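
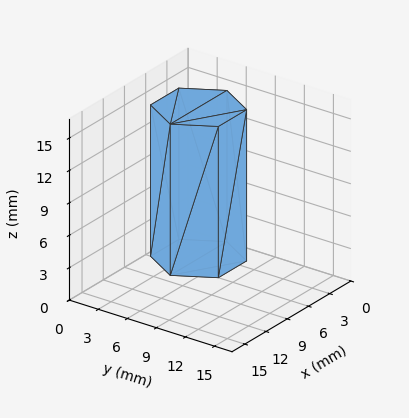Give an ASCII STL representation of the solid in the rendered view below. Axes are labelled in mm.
Reading the render: the shape is a regular 6-sided prism (a cylinder approximated with 6 flat sides), circumscribed radius ≈ 4 mm, height ≈ 14 mm (dimensions read to the nearest mm from the axis ticks). For the STL, each face is triangulated and given an outward normal.

solid part
  facet normal 0.0000 0.0000 -1.0000
    outer loop
      vertex 2.0 7.5 0.0
      vertex 6.0 7.5 0.0
      vertex 8.0 4.0 0.0
    endloop
  endfacet
  facet normal 0.0000 0.0000 -1.0000
    outer loop
      vertex 0.0 4.0 0.0
      vertex 2.0 7.5 0.0
      vertex 8.0 4.0 0.0
    endloop
  endfacet
  facet normal 0.0000 0.0000 -1.0000
    outer loop
      vertex 2.0 0.5 0.0
      vertex 0.0 4.0 0.0
      vertex 8.0 4.0 0.0
    endloop
  endfacet
  facet normal 0.0000 0.0000 -1.0000
    outer loop
      vertex 6.0 0.5 0.0
      vertex 2.0 0.5 0.0
      vertex 8.0 4.0 0.0
    endloop
  endfacet
  facet normal 0.0000 0.0000 1.0000
    outer loop
      vertex 8.0 4.0 14.0
      vertex 6.0 7.5 14.0
      vertex 2.0 7.5 14.0
    endloop
  endfacet
  facet normal 0.0000 0.0000 1.0000
    outer loop
      vertex 8.0 4.0 14.0
      vertex 2.0 7.5 14.0
      vertex 0.0 4.0 14.0
    endloop
  endfacet
  facet normal 0.0000 0.0000 1.0000
    outer loop
      vertex 8.0 4.0 14.0
      vertex 0.0 4.0 14.0
      vertex 2.0 0.5 14.0
    endloop
  endfacet
  facet normal 0.0000 0.0000 1.0000
    outer loop
      vertex 8.0 4.0 14.0
      vertex 2.0 0.5 14.0
      vertex 6.0 0.5 14.0
    endloop
  endfacet
  facet normal 0.8682 0.4961 0.0000
    outer loop
      vertex 8.0 4.0 0.0
      vertex 6.0 7.5 0.0
      vertex 6.0 7.5 14.0
    endloop
  endfacet
  facet normal 0.8682 0.4961 0.0000
    outer loop
      vertex 8.0 4.0 0.0
      vertex 6.0 7.5 14.0
      vertex 8.0 4.0 14.0
    endloop
  endfacet
  facet normal 0.0000 1.0000 0.0000
    outer loop
      vertex 6.0 7.5 0.0
      vertex 2.0 7.5 0.0
      vertex 2.0 7.5 14.0
    endloop
  endfacet
  facet normal 0.0000 1.0000 0.0000
    outer loop
      vertex 6.0 7.5 0.0
      vertex 2.0 7.5 14.0
      vertex 6.0 7.5 14.0
    endloop
  endfacet
  facet normal -0.8682 0.4961 0.0000
    outer loop
      vertex 2.0 7.5 0.0
      vertex 0.0 4.0 0.0
      vertex 0.0 4.0 14.0
    endloop
  endfacet
  facet normal -0.8682 0.4961 0.0000
    outer loop
      vertex 2.0 7.5 0.0
      vertex 0.0 4.0 14.0
      vertex 2.0 7.5 14.0
    endloop
  endfacet
  facet normal -0.8682 -0.4961 0.0000
    outer loop
      vertex 0.0 4.0 0.0
      vertex 2.0 0.5 0.0
      vertex 2.0 0.5 14.0
    endloop
  endfacet
  facet normal -0.8682 -0.4961 0.0000
    outer loop
      vertex 0.0 4.0 0.0
      vertex 2.0 0.5 14.0
      vertex 0.0 4.0 14.0
    endloop
  endfacet
  facet normal 0.0000 -1.0000 0.0000
    outer loop
      vertex 2.0 0.5 0.0
      vertex 6.0 0.5 0.0
      vertex 6.0 0.5 14.0
    endloop
  endfacet
  facet normal 0.0000 -1.0000 0.0000
    outer loop
      vertex 2.0 0.5 0.0
      vertex 6.0 0.5 14.0
      vertex 2.0 0.5 14.0
    endloop
  endfacet
  facet normal 0.8682 -0.4961 0.0000
    outer loop
      vertex 6.0 0.5 0.0
      vertex 8.0 4.0 0.0
      vertex 8.0 4.0 14.0
    endloop
  endfacet
  facet normal 0.8682 -0.4961 0.0000
    outer loop
      vertex 6.0 0.5 0.0
      vertex 8.0 4.0 14.0
      vertex 6.0 0.5 14.0
    endloop
  endfacet
endsolid part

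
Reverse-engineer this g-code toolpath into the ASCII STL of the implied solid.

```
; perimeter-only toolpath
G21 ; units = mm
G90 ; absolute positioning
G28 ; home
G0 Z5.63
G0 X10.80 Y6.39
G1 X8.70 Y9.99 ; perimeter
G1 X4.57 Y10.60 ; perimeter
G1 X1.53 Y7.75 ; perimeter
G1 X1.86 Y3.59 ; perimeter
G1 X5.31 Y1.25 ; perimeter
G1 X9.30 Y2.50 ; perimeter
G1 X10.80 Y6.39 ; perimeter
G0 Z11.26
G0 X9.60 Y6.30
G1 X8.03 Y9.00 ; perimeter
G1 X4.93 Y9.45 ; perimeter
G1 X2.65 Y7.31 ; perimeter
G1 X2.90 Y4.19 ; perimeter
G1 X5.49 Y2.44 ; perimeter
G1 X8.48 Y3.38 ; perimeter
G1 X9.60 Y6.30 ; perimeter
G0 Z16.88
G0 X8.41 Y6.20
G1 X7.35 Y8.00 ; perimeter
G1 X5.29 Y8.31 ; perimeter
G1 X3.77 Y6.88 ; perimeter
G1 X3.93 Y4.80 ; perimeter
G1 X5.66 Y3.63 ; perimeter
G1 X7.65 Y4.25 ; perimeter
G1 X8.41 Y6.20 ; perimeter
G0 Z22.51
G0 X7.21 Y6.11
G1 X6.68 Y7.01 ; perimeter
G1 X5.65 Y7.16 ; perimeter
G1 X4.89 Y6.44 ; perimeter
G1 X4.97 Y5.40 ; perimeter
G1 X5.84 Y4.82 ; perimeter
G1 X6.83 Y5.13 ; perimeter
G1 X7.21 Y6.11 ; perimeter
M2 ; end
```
solid part
  facet normal 0.0000 0.0000 -1.0000
    outer loop
      vertex 4.21 11.75 0.00
      vertex 9.37 10.99 0.00
      vertex 12.00 6.49 0.00
    endloop
  endfacet
  facet normal 0.0000 0.0000 -1.0000
    outer loop
      vertex 0.41 8.18 0.00
      vertex 4.21 11.75 0.00
      vertex 12.00 6.49 0.00
    endloop
  endfacet
  facet normal 0.0000 0.0000 -1.0000
    outer loop
      vertex 0.82 2.98 0.00
      vertex 0.41 8.18 0.00
      vertex 12.00 6.49 0.00
    endloop
  endfacet
  facet normal 0.0000 0.0000 -1.0000
    outer loop
      vertex 5.14 0.06 0.00
      vertex 0.82 2.98 0.00
      vertex 12.00 6.49 0.00
    endloop
  endfacet
  facet normal 0.0000 0.0000 -1.0000
    outer loop
      vertex 10.12 1.62 0.00
      vertex 5.14 0.06 0.00
      vertex 12.00 6.49 0.00
    endloop
  endfacet
  facet normal 0.8478 0.4955 0.1889
    outer loop
      vertex 12.00 6.49 0.00
      vertex 9.37 10.99 0.00
      vertex 6.01 6.01 28.14
    endloop
  endfacet
  facet normal 0.1431 0.9715 0.1890
    outer loop
      vertex 9.37 10.99 0.00
      vertex 4.21 11.75 0.00
      vertex 6.01 6.01 28.14
    endloop
  endfacet
  facet normal -0.6724 0.7157 0.1890
    outer loop
      vertex 4.21 11.75 0.00
      vertex 0.41 8.18 0.00
      vertex 6.01 6.01 28.14
    endloop
  endfacet
  facet normal -0.9790 -0.0772 0.1889
    outer loop
      vertex 0.41 8.18 0.00
      vertex 0.82 2.98 0.00
      vertex 6.01 6.01 28.14
    endloop
  endfacet
  facet normal -0.5499 -0.8136 0.1890
    outer loop
      vertex 0.82 2.98 0.00
      vertex 5.14 0.06 0.00
      vertex 6.01 6.01 28.14
    endloop
  endfacet
  facet normal 0.2935 -0.9371 0.1891
    outer loop
      vertex 5.14 0.06 0.00
      vertex 10.12 1.62 0.00
      vertex 6.01 6.01 28.14
    endloop
  endfacet
  facet normal 0.9161 -0.3536 0.1890
    outer loop
      vertex 10.12 1.62 0.00
      vertex 12.00 6.49 0.00
      vertex 6.01 6.01 28.14
    endloop
  endfacet
endsolid part

The G0 Z moves step by Δz≈5.63 mm. The G1 loops shrink linearly with z, so the solid tapers from its base footprint up to z≈28.1. Closing with a flat bottom cap and the tapered top and triangulating gives 12 facets — a regular 7-sided pyramid, base circumscribed radius ≈ 6.01 mm, apex at z ≈ 28.1 mm.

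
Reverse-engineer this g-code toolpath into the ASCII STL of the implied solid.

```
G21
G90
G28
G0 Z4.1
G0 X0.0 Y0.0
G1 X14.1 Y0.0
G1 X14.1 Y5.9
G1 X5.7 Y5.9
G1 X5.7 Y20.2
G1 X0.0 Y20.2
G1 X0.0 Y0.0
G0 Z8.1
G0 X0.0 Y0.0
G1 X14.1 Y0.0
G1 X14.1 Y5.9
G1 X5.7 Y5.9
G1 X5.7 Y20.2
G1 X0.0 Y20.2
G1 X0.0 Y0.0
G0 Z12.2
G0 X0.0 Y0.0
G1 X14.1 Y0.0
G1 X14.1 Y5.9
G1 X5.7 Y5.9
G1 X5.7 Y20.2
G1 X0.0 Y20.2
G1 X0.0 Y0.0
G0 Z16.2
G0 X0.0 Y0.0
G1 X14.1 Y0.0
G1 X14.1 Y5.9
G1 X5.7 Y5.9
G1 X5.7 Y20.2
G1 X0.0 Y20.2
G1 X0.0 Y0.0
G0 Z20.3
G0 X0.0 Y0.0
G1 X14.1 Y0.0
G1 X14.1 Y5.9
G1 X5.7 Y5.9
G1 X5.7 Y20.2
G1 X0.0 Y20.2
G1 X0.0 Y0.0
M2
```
solid part
  facet normal 0.0000 0.0000 -1.0000
    outer loop
      vertex 14.1 5.9 0.0
      vertex 14.1 0.0 0.0
      vertex 0.0 0.0 0.0
    endloop
  endfacet
  facet normal 0.0000 0.0000 -1.0000
    outer loop
      vertex 5.7 5.9 0.0
      vertex 14.1 5.9 0.0
      vertex 0.0 0.0 0.0
    endloop
  endfacet
  facet normal 0.0000 0.0000 -1.0000
    outer loop
      vertex 5.7 20.2 0.0
      vertex 5.7 5.9 0.0
      vertex 0.0 0.0 0.0
    endloop
  endfacet
  facet normal 0.0000 0.0000 -1.0000
    outer loop
      vertex 0.0 20.2 0.0
      vertex 5.7 20.2 0.0
      vertex 0.0 0.0 0.0
    endloop
  endfacet
  facet normal 0.0000 0.0000 1.0000
    outer loop
      vertex 0.0 0.0 20.3
      vertex 14.1 0.0 20.3
      vertex 14.1 5.9 20.3
    endloop
  endfacet
  facet normal 0.0000 0.0000 1.0000
    outer loop
      vertex 0.0 0.0 20.3
      vertex 14.1 5.9 20.3
      vertex 5.7 5.9 20.3
    endloop
  endfacet
  facet normal 0.0000 0.0000 1.0000
    outer loop
      vertex 0.0 0.0 20.3
      vertex 5.7 5.9 20.3
      vertex 5.7 20.2 20.3
    endloop
  endfacet
  facet normal 0.0000 0.0000 1.0000
    outer loop
      vertex 0.0 0.0 20.3
      vertex 5.7 20.2 20.3
      vertex 0.0 20.2 20.3
    endloop
  endfacet
  facet normal 0.0000 -1.0000 0.0000
    outer loop
      vertex 0.0 0.0 0.0
      vertex 14.1 0.0 0.0
      vertex 14.1 0.0 20.3
    endloop
  endfacet
  facet normal 0.0000 -1.0000 0.0000
    outer loop
      vertex 0.0 0.0 0.0
      vertex 14.1 0.0 20.3
      vertex 0.0 0.0 20.3
    endloop
  endfacet
  facet normal 1.0000 0.0000 0.0000
    outer loop
      vertex 14.1 0.0 0.0
      vertex 14.1 5.9 0.0
      vertex 14.1 5.9 20.3
    endloop
  endfacet
  facet normal 1.0000 0.0000 0.0000
    outer loop
      vertex 14.1 0.0 0.0
      vertex 14.1 5.9 20.3
      vertex 14.1 0.0 20.3
    endloop
  endfacet
  facet normal 0.0000 1.0000 0.0000
    outer loop
      vertex 14.1 5.9 0.0
      vertex 5.7 5.9 0.0
      vertex 5.7 5.9 20.3
    endloop
  endfacet
  facet normal 0.0000 1.0000 0.0000
    outer loop
      vertex 14.1 5.9 0.0
      vertex 5.7 5.9 20.3
      vertex 14.1 5.9 20.3
    endloop
  endfacet
  facet normal 1.0000 0.0000 0.0000
    outer loop
      vertex 5.7 5.9 0.0
      vertex 5.7 20.2 0.0
      vertex 5.7 20.2 20.3
    endloop
  endfacet
  facet normal 1.0000 0.0000 0.0000
    outer loop
      vertex 5.7 5.9 0.0
      vertex 5.7 20.2 20.3
      vertex 5.7 5.9 20.3
    endloop
  endfacet
  facet normal 0.0000 1.0000 0.0000
    outer loop
      vertex 5.7 20.2 0.0
      vertex 0.0 20.2 0.0
      vertex 0.0 20.2 20.3
    endloop
  endfacet
  facet normal 0.0000 1.0000 0.0000
    outer loop
      vertex 5.7 20.2 0.0
      vertex 0.0 20.2 20.3
      vertex 5.7 20.2 20.3
    endloop
  endfacet
  facet normal -1.0000 0.0000 0.0000
    outer loop
      vertex 0.0 20.2 0.0
      vertex 0.0 0.0 0.0
      vertex 0.0 0.0 20.3
    endloop
  endfacet
  facet normal -1.0000 0.0000 0.0000
    outer loop
      vertex 0.0 20.2 0.0
      vertex 0.0 0.0 20.3
      vertex 0.0 20.2 20.3
    endloop
  endfacet
endsolid part

The G0 Z moves step by Δz≈4.1 mm. Every layer's G1 loop is the same polygon, so the solid is a straight extrusion of it from z=0 to z≈20.3. Closing with flat bottom and top caps and triangulating gives 20 facets — an L-shaped prism: outer 14.1 × 20.2 mm, arm thicknesses ≈ 5.9 mm (horizontal) and 5.7 mm (vertical), extruded 20.3 mm in z.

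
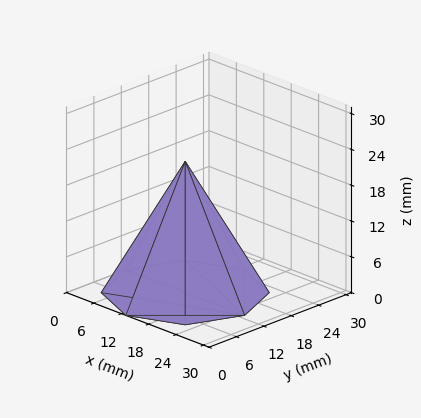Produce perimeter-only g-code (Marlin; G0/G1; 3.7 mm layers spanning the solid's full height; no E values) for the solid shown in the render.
Reading the render: the shape is a regular 8-sided pyramid, base circumscribed radius ≈ 13 mm, apex at z ≈ 22 mm (dimensions read to the nearest mm from the axis ticks). For the g-code, the solid's height is divided into equal slices at the stated Δz and each level perimeter traced with G1 moves after a G0 lift.

; perimeter-only toolpath
G21 ; units = mm
G90 ; absolute positioning
G28 ; home
; layer 1
G0 Z3.7
G0 X23.8 Y13.0
G1 X20.7 Y20.7
G1 X13.0 Y23.8
G1 X5.3 Y20.7
G1 X2.2 Y13.0
G1 X5.3 Y5.3
G1 X13.0 Y2.2
G1 X20.7 Y5.3
G1 X23.8 Y13.0
; layer 2
G0 Z7.3
G0 X21.7 Y13.0
G1 X19.1 Y19.1
G1 X13.0 Y21.7
G1 X6.9 Y19.1
G1 X4.3 Y13.0
G1 X6.9 Y6.9
G1 X13.0 Y4.3
G1 X19.1 Y6.9
G1 X21.7 Y13.0
; layer 3
G0 Z11.0
G0 X19.5 Y13.0
G1 X17.6 Y17.6
G1 X13.0 Y19.5
G1 X8.4 Y17.6
G1 X6.5 Y13.0
G1 X8.4 Y8.4
G1 X13.0 Y6.5
G1 X17.6 Y8.4
G1 X19.5 Y13.0
; layer 4
G0 Z14.7
G0 X17.3 Y13.0
G1 X16.1 Y16.1
G1 X13.0 Y17.3
G1 X9.9 Y16.1
G1 X8.7 Y13.0
G1 X9.9 Y9.9
G1 X13.0 Y8.7
G1 X16.1 Y9.9
G1 X17.3 Y13.0
; layer 5
G0 Z18.3
G0 X15.2 Y13.0
G1 X14.5 Y14.5
G1 X13.0 Y15.2
G1 X11.5 Y14.5
G1 X10.8 Y13.0
G1 X11.5 Y11.5
G1 X13.0 Y10.8
G1 X14.5 Y11.5
G1 X15.2 Y13.0
M2 ; end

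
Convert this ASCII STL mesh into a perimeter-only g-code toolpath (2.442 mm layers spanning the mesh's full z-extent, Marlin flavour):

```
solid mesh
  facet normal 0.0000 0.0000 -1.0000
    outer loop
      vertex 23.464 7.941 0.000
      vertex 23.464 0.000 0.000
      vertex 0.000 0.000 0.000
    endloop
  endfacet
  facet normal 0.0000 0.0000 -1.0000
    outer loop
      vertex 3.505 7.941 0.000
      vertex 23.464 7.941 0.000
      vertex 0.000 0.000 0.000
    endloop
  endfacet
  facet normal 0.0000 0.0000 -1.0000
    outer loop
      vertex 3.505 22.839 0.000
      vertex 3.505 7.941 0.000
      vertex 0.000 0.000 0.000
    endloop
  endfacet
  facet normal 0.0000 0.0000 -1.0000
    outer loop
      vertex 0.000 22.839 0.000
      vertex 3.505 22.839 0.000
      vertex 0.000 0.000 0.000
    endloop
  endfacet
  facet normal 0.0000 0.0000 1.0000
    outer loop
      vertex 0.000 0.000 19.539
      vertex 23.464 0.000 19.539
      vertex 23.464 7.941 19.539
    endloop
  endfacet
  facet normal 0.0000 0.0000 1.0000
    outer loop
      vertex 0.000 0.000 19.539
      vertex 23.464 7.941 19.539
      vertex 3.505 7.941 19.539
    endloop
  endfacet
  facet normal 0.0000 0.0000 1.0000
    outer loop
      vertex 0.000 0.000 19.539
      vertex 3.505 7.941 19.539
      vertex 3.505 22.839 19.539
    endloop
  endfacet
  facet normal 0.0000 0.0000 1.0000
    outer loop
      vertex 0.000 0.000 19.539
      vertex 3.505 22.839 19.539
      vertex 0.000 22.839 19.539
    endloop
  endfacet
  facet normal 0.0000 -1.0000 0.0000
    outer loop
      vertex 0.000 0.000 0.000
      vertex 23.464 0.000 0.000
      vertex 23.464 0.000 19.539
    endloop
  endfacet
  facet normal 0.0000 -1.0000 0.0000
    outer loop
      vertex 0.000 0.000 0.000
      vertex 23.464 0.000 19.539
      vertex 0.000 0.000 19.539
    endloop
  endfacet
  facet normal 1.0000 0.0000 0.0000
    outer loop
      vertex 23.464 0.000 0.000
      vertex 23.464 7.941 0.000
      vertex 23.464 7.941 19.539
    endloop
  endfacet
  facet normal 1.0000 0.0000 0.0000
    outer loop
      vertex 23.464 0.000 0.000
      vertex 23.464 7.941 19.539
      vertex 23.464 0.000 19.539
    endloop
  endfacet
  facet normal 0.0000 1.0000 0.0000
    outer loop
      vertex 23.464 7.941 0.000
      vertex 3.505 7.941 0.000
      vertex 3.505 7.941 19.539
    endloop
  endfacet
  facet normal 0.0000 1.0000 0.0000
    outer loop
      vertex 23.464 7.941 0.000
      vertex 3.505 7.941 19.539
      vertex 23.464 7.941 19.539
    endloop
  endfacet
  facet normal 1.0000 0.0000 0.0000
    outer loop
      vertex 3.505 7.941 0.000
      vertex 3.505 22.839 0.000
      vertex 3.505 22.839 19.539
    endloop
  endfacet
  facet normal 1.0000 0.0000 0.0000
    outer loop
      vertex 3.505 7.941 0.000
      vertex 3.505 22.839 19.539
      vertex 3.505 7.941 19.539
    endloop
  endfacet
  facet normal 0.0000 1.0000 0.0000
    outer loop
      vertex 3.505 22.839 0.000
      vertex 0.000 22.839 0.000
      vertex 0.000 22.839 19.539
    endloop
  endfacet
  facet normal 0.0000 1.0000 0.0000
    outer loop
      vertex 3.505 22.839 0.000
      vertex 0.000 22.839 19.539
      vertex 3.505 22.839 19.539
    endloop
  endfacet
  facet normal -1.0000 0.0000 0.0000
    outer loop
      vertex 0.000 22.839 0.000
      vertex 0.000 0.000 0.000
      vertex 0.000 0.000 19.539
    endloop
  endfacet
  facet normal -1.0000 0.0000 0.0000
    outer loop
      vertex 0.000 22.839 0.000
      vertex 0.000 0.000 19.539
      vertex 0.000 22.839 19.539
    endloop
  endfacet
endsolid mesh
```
; perimeter-only toolpath
G21 ; units = mm
G90 ; absolute positioning
G28 ; home
; layer 1
G0 Z2.442
G0 X0.000 Y0.000
G1 X23.464 Y0.000
G1 X23.464 Y7.941
G1 X3.505 Y7.941
G1 X3.505 Y22.839
G1 X0.000 Y22.839
G1 X0.000 Y0.000
; layer 2
G0 Z4.885
G0 X0.000 Y0.000
G1 X23.464 Y0.000
G1 X23.464 Y7.941
G1 X3.505 Y7.941
G1 X3.505 Y22.839
G1 X0.000 Y22.839
G1 X0.000 Y0.000
; layer 3
G0 Z7.327
G0 X0.000 Y0.000
G1 X23.464 Y0.000
G1 X23.464 Y7.941
G1 X3.505 Y7.941
G1 X3.505 Y22.839
G1 X0.000 Y22.839
G1 X0.000 Y0.000
; layer 4
G0 Z9.770
G0 X0.000 Y0.000
G1 X23.464 Y0.000
G1 X23.464 Y7.941
G1 X3.505 Y7.941
G1 X3.505 Y22.839
G1 X0.000 Y22.839
G1 X0.000 Y0.000
; layer 5
G0 Z12.212
G0 X0.000 Y0.000
G1 X23.464 Y0.000
G1 X23.464 Y7.941
G1 X3.505 Y7.941
G1 X3.505 Y22.839
G1 X0.000 Y22.839
G1 X0.000 Y0.000
; layer 6
G0 Z14.654
G0 X0.000 Y0.000
G1 X23.464 Y0.000
G1 X23.464 Y7.941
G1 X3.505 Y7.941
G1 X3.505 Y22.839
G1 X0.000 Y22.839
G1 X0.000 Y0.000
; layer 7
G0 Z17.097
G0 X0.000 Y0.000
G1 X23.464 Y0.000
G1 X23.464 Y7.941
G1 X3.505 Y7.941
G1 X3.505 Y22.839
G1 X0.000 Y22.839
G1 X0.000 Y0.000
; layer 8
G0 Z19.539
G0 X0.000 Y0.000
G1 X23.464 Y0.000
G1 X23.464 Y7.941
G1 X3.505 Y7.941
G1 X3.505 Y22.839
G1 X0.000 Y22.839
G1 X0.000 Y0.000
M2 ; end

The solid is an L-shaped prism: outer 23.5 × 22.8 mm, arm thicknesses ≈ 7.94 mm (horizontal) and 3.5 mm (vertical), extruded 19.5 mm in z. Slicing at Δz = 2.442 mm — 8 equal slices spanning the solid's height, so layer i sits at z = i·h/8 — gives 8 non-empty perimeters. Each is a 6-segment closed polygon; G0 lifts to the layer z and rapids to the start vertex, then G1 traces the edges.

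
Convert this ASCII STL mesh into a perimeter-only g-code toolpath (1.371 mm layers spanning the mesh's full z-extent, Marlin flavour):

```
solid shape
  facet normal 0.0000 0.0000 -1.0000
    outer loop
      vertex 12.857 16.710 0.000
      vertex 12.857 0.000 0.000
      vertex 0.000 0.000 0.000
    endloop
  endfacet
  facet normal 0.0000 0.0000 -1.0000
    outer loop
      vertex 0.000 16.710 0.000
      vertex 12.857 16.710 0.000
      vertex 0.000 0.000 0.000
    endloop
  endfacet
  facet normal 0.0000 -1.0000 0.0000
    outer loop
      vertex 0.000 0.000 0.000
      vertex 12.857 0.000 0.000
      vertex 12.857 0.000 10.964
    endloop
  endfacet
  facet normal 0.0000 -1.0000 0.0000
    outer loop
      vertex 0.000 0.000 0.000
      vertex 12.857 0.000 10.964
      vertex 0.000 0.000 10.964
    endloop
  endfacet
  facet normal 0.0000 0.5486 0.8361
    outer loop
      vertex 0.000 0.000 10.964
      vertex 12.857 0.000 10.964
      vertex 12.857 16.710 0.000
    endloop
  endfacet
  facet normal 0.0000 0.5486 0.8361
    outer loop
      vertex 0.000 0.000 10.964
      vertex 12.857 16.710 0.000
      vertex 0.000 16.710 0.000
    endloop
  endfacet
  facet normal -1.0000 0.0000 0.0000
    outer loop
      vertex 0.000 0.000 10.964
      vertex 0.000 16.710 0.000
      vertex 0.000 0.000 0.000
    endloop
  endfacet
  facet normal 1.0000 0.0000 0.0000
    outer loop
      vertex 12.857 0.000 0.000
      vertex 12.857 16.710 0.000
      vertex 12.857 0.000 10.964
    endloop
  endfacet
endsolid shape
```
; perimeter-only toolpath
G21 ; units = mm
G90 ; absolute positioning
G28 ; home
; layer 1
G0 Z1.371
G0 X0.000 Y0.000
G1 X12.857 Y0.000
G1 X12.857 Y14.621
G1 X0.000 Y14.621
G1 X0.000 Y0.000
; layer 2
G0 Z2.741
G0 X0.000 Y0.000
G1 X12.857 Y0.000
G1 X12.857 Y12.533
G1 X0.000 Y12.533
G1 X0.000 Y0.000
; layer 3
G0 Z4.112
G0 X0.000 Y0.000
G1 X12.857 Y0.000
G1 X12.857 Y10.444
G1 X0.000 Y10.444
G1 X0.000 Y0.000
; layer 4
G0 Z5.482
G0 X0.000 Y0.000
G1 X12.857 Y0.000
G1 X12.857 Y8.355
G1 X0.000 Y8.355
G1 X0.000 Y0.000
; layer 5
G0 Z6.853
G0 X0.000 Y0.000
G1 X12.857 Y0.000
G1 X12.857 Y6.266
G1 X0.000 Y6.266
G1 X0.000 Y0.000
; layer 6
G0 Z8.223
G0 X0.000 Y0.000
G1 X12.857 Y0.000
G1 X12.857 Y4.178
G1 X0.000 Y4.178
G1 X0.000 Y0.000
; layer 7
G0 Z9.594
G0 X0.000 Y0.000
G1 X12.857 Y0.000
G1 X12.857 Y2.089
G1 X0.000 Y2.089
G1 X0.000 Y0.000
M2 ; end

The solid is a wedge (ramp): 12.9 × 16.7 mm base, rising to 11 mm along the y=0 edge and sloping linearly to z=0 at y=16.7. Slicing at Δz = 1.371 mm — 8 equal slices spanning the solid's height, so layer i sits at z = i·h/8 — gives 7 non-empty perimeters. Each is a 4-segment closed polygon; G0 lifts to the layer z and rapids to the start vertex, then G1 traces the edges. The cross-section shrinks linearly with z (the slice at the apex is degenerate and omitted).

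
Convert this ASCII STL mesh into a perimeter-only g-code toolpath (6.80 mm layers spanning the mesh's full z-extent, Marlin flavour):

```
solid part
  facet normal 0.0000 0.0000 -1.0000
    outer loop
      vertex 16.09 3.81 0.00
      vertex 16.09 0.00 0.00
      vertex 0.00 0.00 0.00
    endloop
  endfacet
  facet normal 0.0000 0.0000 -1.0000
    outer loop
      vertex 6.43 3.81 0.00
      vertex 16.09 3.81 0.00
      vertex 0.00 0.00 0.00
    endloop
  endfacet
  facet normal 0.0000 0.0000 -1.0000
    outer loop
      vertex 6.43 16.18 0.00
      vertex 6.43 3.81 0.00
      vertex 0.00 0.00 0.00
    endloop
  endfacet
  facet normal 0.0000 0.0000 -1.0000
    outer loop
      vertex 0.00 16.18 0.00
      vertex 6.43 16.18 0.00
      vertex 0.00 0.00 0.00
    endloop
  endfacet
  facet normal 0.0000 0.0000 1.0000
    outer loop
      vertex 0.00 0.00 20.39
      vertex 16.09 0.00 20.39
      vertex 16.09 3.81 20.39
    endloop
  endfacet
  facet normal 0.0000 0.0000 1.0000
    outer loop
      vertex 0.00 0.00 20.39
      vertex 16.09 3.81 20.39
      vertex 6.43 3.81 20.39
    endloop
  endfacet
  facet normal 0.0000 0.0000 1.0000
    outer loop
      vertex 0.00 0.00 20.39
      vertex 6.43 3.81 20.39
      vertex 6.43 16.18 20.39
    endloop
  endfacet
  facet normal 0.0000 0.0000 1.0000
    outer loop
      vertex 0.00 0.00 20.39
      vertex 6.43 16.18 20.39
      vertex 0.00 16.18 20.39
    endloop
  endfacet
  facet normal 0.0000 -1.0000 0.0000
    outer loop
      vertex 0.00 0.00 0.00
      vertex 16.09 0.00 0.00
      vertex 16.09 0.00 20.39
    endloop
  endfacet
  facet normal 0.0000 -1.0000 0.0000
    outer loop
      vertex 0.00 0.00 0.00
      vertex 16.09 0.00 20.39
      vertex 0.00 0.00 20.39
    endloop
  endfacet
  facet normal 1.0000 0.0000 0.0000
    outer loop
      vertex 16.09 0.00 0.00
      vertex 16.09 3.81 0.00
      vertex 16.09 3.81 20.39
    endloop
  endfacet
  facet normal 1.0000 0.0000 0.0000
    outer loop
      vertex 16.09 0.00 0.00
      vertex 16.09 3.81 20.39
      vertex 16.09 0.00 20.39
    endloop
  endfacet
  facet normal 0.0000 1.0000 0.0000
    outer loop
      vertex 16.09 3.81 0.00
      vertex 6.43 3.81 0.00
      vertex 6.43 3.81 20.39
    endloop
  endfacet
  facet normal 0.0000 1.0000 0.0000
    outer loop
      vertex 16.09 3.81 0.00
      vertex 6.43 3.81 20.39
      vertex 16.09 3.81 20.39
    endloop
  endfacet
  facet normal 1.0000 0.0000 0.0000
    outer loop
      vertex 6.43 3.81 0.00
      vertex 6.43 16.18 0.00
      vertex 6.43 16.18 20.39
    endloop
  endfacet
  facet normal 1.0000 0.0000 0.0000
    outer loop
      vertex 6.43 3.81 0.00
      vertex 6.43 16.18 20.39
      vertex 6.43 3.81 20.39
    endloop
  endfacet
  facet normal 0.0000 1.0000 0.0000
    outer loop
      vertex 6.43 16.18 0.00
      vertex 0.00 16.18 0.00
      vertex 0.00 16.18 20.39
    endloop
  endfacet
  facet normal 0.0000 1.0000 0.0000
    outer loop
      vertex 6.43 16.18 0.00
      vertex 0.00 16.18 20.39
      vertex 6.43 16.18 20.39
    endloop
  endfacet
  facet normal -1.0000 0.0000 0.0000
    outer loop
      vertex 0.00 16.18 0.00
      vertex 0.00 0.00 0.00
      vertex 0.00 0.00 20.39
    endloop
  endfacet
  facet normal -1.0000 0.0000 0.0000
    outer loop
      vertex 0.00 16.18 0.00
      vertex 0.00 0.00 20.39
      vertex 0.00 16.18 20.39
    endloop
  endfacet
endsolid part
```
; perimeter-only toolpath
G21 ; units = mm
G90 ; absolute positioning
G28 ; home
; layer 1
G0 Z6.80
G0 X0.00 Y0.00
G1 X16.09 Y0.00
G1 X16.09 Y3.81
G1 X6.43 Y3.81
G1 X6.43 Y16.18
G1 X0.00 Y16.18
G1 X0.00 Y0.00
; layer 2
G0 Z13.59
G0 X0.00 Y0.00
G1 X16.09 Y0.00
G1 X16.09 Y3.81
G1 X6.43 Y3.81
G1 X6.43 Y16.18
G1 X0.00 Y16.18
G1 X0.00 Y0.00
; layer 3
G0 Z20.39
G0 X0.00 Y0.00
G1 X16.09 Y0.00
G1 X16.09 Y3.81
G1 X6.43 Y3.81
G1 X6.43 Y16.18
G1 X0.00 Y16.18
G1 X0.00 Y0.00
M2 ; end

The solid is an L-shaped prism: outer 16.1 × 16.2 mm, arm thicknesses ≈ 3.81 mm (horizontal) and 6.43 mm (vertical), extruded 20.4 mm in z. Slicing at Δz = 6.80 mm — 3 equal slices spanning the solid's height, so layer i sits at z = i·h/3 — gives 3 non-empty perimeters. Each is a 6-segment closed polygon; G0 lifts to the layer z and rapids to the start vertex, then G1 traces the edges.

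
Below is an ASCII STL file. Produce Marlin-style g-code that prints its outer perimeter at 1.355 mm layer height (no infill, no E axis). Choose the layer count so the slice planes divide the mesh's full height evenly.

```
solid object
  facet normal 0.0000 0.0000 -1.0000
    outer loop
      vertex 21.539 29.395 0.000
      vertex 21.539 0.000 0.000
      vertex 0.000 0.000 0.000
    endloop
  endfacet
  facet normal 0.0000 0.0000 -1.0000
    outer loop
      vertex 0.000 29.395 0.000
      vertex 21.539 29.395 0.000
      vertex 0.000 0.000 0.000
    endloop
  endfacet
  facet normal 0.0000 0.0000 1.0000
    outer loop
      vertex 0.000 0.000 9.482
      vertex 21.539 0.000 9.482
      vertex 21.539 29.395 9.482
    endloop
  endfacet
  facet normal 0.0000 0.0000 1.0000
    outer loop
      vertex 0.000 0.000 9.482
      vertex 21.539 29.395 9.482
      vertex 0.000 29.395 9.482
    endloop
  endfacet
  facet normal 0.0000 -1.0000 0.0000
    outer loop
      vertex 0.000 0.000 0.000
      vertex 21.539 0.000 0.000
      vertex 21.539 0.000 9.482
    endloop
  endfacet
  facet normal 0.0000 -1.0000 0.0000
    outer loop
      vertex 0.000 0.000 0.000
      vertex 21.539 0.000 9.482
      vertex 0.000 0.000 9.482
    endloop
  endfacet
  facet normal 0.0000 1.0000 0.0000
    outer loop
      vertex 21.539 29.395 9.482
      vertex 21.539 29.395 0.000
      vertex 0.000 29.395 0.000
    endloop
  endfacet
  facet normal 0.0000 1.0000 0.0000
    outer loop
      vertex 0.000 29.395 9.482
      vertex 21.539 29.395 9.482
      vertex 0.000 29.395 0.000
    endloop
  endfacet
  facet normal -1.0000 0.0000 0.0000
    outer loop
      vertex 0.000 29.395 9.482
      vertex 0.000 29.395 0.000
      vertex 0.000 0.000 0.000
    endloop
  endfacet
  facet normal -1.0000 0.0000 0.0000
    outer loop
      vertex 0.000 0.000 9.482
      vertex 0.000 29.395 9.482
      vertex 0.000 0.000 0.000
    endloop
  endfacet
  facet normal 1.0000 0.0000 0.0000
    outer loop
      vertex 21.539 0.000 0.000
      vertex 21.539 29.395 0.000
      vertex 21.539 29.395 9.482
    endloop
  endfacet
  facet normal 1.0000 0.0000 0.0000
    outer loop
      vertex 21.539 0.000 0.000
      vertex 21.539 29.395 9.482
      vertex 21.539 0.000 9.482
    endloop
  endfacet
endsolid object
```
; perimeter-only toolpath
G21 ; units = mm
G90 ; absolute positioning
G28 ; home
; layer 1
G0 Z1.355
G0 X0.000 Y0.000
G1 X21.539 Y0.000
G1 X21.539 Y29.395
G1 X0.000 Y29.395
G1 X0.000 Y0.000
; layer 2
G0 Z2.709
G0 X0.000 Y0.000
G1 X21.539 Y0.000
G1 X21.539 Y29.395
G1 X0.000 Y29.395
G1 X0.000 Y0.000
; layer 3
G0 Z4.064
G0 X0.000 Y0.000
G1 X21.539 Y0.000
G1 X21.539 Y29.395
G1 X0.000 Y29.395
G1 X0.000 Y0.000
; layer 4
G0 Z5.418
G0 X0.000 Y0.000
G1 X21.539 Y0.000
G1 X21.539 Y29.395
G1 X0.000 Y29.395
G1 X0.000 Y0.000
; layer 5
G0 Z6.773
G0 X0.000 Y0.000
G1 X21.539 Y0.000
G1 X21.539 Y29.395
G1 X0.000 Y29.395
G1 X0.000 Y0.000
; layer 6
G0 Z8.127
G0 X0.000 Y0.000
G1 X21.539 Y0.000
G1 X21.539 Y29.395
G1 X0.000 Y29.395
G1 X0.000 Y0.000
; layer 7
G0 Z9.482
G0 X0.000 Y0.000
G1 X21.539 Y0.000
G1 X21.539 Y29.395
G1 X0.000 Y29.395
G1 X0.000 Y0.000
M2 ; end

The solid is a rectangular box, roughly 21.5 × 29.4 mm footprint and 9.48 mm tall. Slicing at Δz = 1.355 mm — 7 equal slices spanning the solid's height, so layer i sits at z = i·h/7 — gives 7 non-empty perimeters. Each is a 4-segment closed polygon; G0 lifts to the layer z and rapids to the start vertex, then G1 traces the edges.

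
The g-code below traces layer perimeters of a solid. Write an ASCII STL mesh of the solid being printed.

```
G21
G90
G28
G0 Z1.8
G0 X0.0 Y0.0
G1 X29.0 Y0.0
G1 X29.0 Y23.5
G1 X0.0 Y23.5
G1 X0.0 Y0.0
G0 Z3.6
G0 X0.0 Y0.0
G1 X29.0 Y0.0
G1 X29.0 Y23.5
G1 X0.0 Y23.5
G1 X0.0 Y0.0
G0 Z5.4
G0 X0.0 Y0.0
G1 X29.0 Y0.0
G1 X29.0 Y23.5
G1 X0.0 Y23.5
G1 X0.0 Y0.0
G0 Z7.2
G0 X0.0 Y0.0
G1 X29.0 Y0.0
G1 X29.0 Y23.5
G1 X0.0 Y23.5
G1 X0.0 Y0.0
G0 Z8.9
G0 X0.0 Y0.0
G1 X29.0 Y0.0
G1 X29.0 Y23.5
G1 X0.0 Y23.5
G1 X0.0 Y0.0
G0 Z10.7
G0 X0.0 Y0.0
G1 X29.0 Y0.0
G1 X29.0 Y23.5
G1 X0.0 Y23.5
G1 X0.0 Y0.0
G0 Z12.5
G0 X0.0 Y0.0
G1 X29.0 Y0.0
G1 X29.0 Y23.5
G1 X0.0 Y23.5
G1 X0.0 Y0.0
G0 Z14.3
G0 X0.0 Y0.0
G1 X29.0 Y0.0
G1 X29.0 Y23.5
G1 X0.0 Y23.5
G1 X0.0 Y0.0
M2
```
solid part
  facet normal 0.0000 0.0000 -1.0000
    outer loop
      vertex 29.0 23.5 0.0
      vertex 29.0 0.0 0.0
      vertex 0.0 0.0 0.0
    endloop
  endfacet
  facet normal 0.0000 0.0000 -1.0000
    outer loop
      vertex 0.0 23.5 0.0
      vertex 29.0 23.5 0.0
      vertex 0.0 0.0 0.0
    endloop
  endfacet
  facet normal 0.0000 0.0000 1.0000
    outer loop
      vertex 0.0 0.0 14.3
      vertex 29.0 0.0 14.3
      vertex 29.0 23.5 14.3
    endloop
  endfacet
  facet normal 0.0000 0.0000 1.0000
    outer loop
      vertex 0.0 0.0 14.3
      vertex 29.0 23.5 14.3
      vertex 0.0 23.5 14.3
    endloop
  endfacet
  facet normal 0.0000 -1.0000 0.0000
    outer loop
      vertex 0.0 0.0 0.0
      vertex 29.0 0.0 0.0
      vertex 29.0 0.0 14.3
    endloop
  endfacet
  facet normal 0.0000 -1.0000 0.0000
    outer loop
      vertex 0.0 0.0 0.0
      vertex 29.0 0.0 14.3
      vertex 0.0 0.0 14.3
    endloop
  endfacet
  facet normal 0.0000 1.0000 0.0000
    outer loop
      vertex 29.0 23.5 14.3
      vertex 29.0 23.5 0.0
      vertex 0.0 23.5 0.0
    endloop
  endfacet
  facet normal 0.0000 1.0000 0.0000
    outer loop
      vertex 0.0 23.5 14.3
      vertex 29.0 23.5 14.3
      vertex 0.0 23.5 0.0
    endloop
  endfacet
  facet normal -1.0000 0.0000 0.0000
    outer loop
      vertex 0.0 23.5 14.3
      vertex 0.0 23.5 0.0
      vertex 0.0 0.0 0.0
    endloop
  endfacet
  facet normal -1.0000 0.0000 0.0000
    outer loop
      vertex 0.0 0.0 14.3
      vertex 0.0 23.5 14.3
      vertex 0.0 0.0 0.0
    endloop
  endfacet
  facet normal 1.0000 0.0000 0.0000
    outer loop
      vertex 29.0 0.0 0.0
      vertex 29.0 23.5 0.0
      vertex 29.0 23.5 14.3
    endloop
  endfacet
  facet normal 1.0000 0.0000 0.0000
    outer loop
      vertex 29.0 0.0 0.0
      vertex 29.0 23.5 14.3
      vertex 29.0 0.0 14.3
    endloop
  endfacet
endsolid part

The G0 Z moves step by Δz≈1.8 mm. Every layer's G1 loop is the same polygon, so the solid is a straight extrusion of it from z=0 to z≈14.3. Closing with flat bottom and top caps and triangulating gives 12 facets — a rectangular box, roughly 29 × 23.5 mm footprint and 14.3 mm tall.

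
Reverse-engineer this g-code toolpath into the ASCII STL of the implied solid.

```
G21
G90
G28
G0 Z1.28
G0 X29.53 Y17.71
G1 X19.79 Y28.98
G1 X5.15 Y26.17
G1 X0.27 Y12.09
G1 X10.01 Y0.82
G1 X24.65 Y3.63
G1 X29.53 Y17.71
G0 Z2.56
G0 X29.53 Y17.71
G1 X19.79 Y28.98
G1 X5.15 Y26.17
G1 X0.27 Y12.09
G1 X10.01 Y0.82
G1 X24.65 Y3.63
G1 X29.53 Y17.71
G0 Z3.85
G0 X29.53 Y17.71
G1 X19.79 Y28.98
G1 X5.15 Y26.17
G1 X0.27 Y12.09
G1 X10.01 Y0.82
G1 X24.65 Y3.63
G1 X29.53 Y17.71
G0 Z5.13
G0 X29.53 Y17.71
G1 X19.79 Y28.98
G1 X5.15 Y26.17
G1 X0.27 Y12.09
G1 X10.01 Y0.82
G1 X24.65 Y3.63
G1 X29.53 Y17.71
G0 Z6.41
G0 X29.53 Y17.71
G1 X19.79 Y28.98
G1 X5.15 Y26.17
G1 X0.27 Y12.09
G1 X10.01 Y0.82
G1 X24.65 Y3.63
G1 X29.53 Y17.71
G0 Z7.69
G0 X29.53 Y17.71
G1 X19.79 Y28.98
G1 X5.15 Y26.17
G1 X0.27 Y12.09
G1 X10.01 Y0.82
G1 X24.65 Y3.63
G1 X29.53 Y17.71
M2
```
solid part
  facet normal 0.0000 0.0000 -1.0000
    outer loop
      vertex 5.15 26.17 0.00
      vertex 19.79 28.98 0.00
      vertex 29.53 17.71 0.00
    endloop
  endfacet
  facet normal 0.0000 0.0000 -1.0000
    outer loop
      vertex 0.27 12.09 0.00
      vertex 5.15 26.17 0.00
      vertex 29.53 17.71 0.00
    endloop
  endfacet
  facet normal 0.0000 0.0000 -1.0000
    outer loop
      vertex 10.01 0.82 0.00
      vertex 0.27 12.09 0.00
      vertex 29.53 17.71 0.00
    endloop
  endfacet
  facet normal 0.0000 0.0000 -1.0000
    outer loop
      vertex 24.65 3.63 0.00
      vertex 10.01 0.82 0.00
      vertex 29.53 17.71 0.00
    endloop
  endfacet
  facet normal 0.0000 0.0000 1.0000
    outer loop
      vertex 29.53 17.71 7.69
      vertex 19.79 28.98 7.69
      vertex 5.15 26.17 7.69
    endloop
  endfacet
  facet normal 0.0000 0.0000 1.0000
    outer loop
      vertex 29.53 17.71 7.69
      vertex 5.15 26.17 7.69
      vertex 0.27 12.09 7.69
    endloop
  endfacet
  facet normal 0.0000 0.0000 1.0000
    outer loop
      vertex 29.53 17.71 7.69
      vertex 0.27 12.09 7.69
      vertex 10.01 0.82 7.69
    endloop
  endfacet
  facet normal 0.0000 0.0000 1.0000
    outer loop
      vertex 29.53 17.71 7.69
      vertex 10.01 0.82 7.69
      vertex 24.65 3.63 7.69
    endloop
  endfacet
  facet normal 0.7566 0.6539 0.0000
    outer loop
      vertex 29.53 17.71 0.00
      vertex 19.79 28.98 0.00
      vertex 19.79 28.98 7.69
    endloop
  endfacet
  facet normal 0.7566 0.6539 0.0000
    outer loop
      vertex 29.53 17.71 0.00
      vertex 19.79 28.98 7.69
      vertex 29.53 17.71 7.69
    endloop
  endfacet
  facet normal -0.1885 0.9821 0.0000
    outer loop
      vertex 19.79 28.98 0.00
      vertex 5.15 26.17 0.00
      vertex 5.15 26.17 7.69
    endloop
  endfacet
  facet normal -0.1885 0.9821 0.0000
    outer loop
      vertex 19.79 28.98 0.00
      vertex 5.15 26.17 7.69
      vertex 19.79 28.98 7.69
    endloop
  endfacet
  facet normal -0.9449 0.3275 0.0000
    outer loop
      vertex 5.15 26.17 0.00
      vertex 0.27 12.09 0.00
      vertex 0.27 12.09 7.69
    endloop
  endfacet
  facet normal -0.9449 0.3275 0.0000
    outer loop
      vertex 5.15 26.17 0.00
      vertex 0.27 12.09 7.69
      vertex 5.15 26.17 7.69
    endloop
  endfacet
  facet normal -0.7566 -0.6539 0.0000
    outer loop
      vertex 0.27 12.09 0.00
      vertex 10.01 0.82 0.00
      vertex 10.01 0.82 7.69
    endloop
  endfacet
  facet normal -0.7566 -0.6539 0.0000
    outer loop
      vertex 0.27 12.09 0.00
      vertex 10.01 0.82 7.69
      vertex 0.27 12.09 7.69
    endloop
  endfacet
  facet normal 0.1885 -0.9821 0.0000
    outer loop
      vertex 10.01 0.82 0.00
      vertex 24.65 3.63 0.00
      vertex 24.65 3.63 7.69
    endloop
  endfacet
  facet normal 0.1885 -0.9821 0.0000
    outer loop
      vertex 10.01 0.82 0.00
      vertex 24.65 3.63 7.69
      vertex 10.01 0.82 7.69
    endloop
  endfacet
  facet normal 0.9449 -0.3275 0.0000
    outer loop
      vertex 24.65 3.63 0.00
      vertex 29.53 17.71 0.00
      vertex 29.53 17.71 7.69
    endloop
  endfacet
  facet normal 0.9449 -0.3275 0.0000
    outer loop
      vertex 24.65 3.63 0.00
      vertex 29.53 17.71 7.69
      vertex 24.65 3.63 7.69
    endloop
  endfacet
endsolid part

The G0 Z moves step by Δz≈1.28 mm. Every layer's G1 loop is the same polygon, so the solid is a straight extrusion of it from z=0 to z≈7.69. Closing with flat bottom and top caps and triangulating gives 20 facets — a regular 6-sided prism (a cylinder approximated with 6 flat sides), circumscribed radius ≈ 14.9 mm, height ≈ 7.69 mm.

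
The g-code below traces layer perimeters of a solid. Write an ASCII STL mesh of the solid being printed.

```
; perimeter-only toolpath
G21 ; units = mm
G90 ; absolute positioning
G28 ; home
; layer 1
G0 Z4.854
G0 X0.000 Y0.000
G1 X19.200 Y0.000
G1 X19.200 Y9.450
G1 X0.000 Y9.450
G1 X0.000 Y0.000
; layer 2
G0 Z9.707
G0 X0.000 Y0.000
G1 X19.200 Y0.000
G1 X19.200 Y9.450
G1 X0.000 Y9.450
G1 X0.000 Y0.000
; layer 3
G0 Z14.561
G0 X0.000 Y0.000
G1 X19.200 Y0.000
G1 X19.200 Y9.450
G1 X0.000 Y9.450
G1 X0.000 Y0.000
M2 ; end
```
solid part
  facet normal 0.0000 0.0000 -1.0000
    outer loop
      vertex 19.200 9.450 0.000
      vertex 19.200 0.000 0.000
      vertex 0.000 0.000 0.000
    endloop
  endfacet
  facet normal 0.0000 0.0000 -1.0000
    outer loop
      vertex 0.000 9.450 0.000
      vertex 19.200 9.450 0.000
      vertex 0.000 0.000 0.000
    endloop
  endfacet
  facet normal 0.0000 0.0000 1.0000
    outer loop
      vertex 0.000 0.000 14.561
      vertex 19.200 0.000 14.561
      vertex 19.200 9.450 14.561
    endloop
  endfacet
  facet normal 0.0000 0.0000 1.0000
    outer loop
      vertex 0.000 0.000 14.561
      vertex 19.200 9.450 14.561
      vertex 0.000 9.450 14.561
    endloop
  endfacet
  facet normal 0.0000 -1.0000 0.0000
    outer loop
      vertex 0.000 0.000 0.000
      vertex 19.200 0.000 0.000
      vertex 19.200 0.000 14.561
    endloop
  endfacet
  facet normal 0.0000 -1.0000 0.0000
    outer loop
      vertex 0.000 0.000 0.000
      vertex 19.200 0.000 14.561
      vertex 0.000 0.000 14.561
    endloop
  endfacet
  facet normal 0.0000 1.0000 0.0000
    outer loop
      vertex 19.200 9.450 14.561
      vertex 19.200 9.450 0.000
      vertex 0.000 9.450 0.000
    endloop
  endfacet
  facet normal 0.0000 1.0000 0.0000
    outer loop
      vertex 0.000 9.450 14.561
      vertex 19.200 9.450 14.561
      vertex 0.000 9.450 0.000
    endloop
  endfacet
  facet normal -1.0000 0.0000 0.0000
    outer loop
      vertex 0.000 9.450 14.561
      vertex 0.000 9.450 0.000
      vertex 0.000 0.000 0.000
    endloop
  endfacet
  facet normal -1.0000 0.0000 0.0000
    outer loop
      vertex 0.000 0.000 14.561
      vertex 0.000 9.450 14.561
      vertex 0.000 0.000 0.000
    endloop
  endfacet
  facet normal 1.0000 0.0000 0.0000
    outer loop
      vertex 19.200 0.000 0.000
      vertex 19.200 9.450 0.000
      vertex 19.200 9.450 14.561
    endloop
  endfacet
  facet normal 1.0000 0.0000 0.0000
    outer loop
      vertex 19.200 0.000 0.000
      vertex 19.200 9.450 14.561
      vertex 19.200 0.000 14.561
    endloop
  endfacet
endsolid part

The G0 Z moves step by Δz≈4.854 mm. Every layer's G1 loop is the same polygon, so the solid is a straight extrusion of it from z=0 to z≈14.6. Closing with flat bottom and top caps and triangulating gives 12 facets — a rectangular box, roughly 19.2 × 9.45 mm footprint and 14.6 mm tall.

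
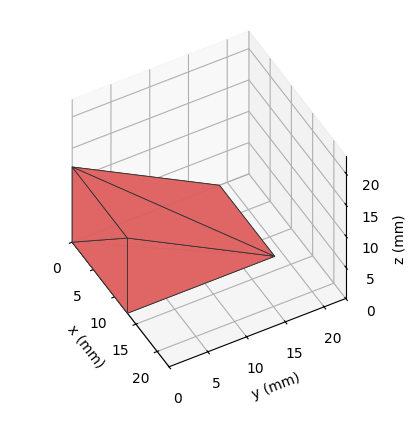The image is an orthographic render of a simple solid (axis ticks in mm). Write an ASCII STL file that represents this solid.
Reading the render: the shape is a wedge (ramp): 13 × 19 mm base, rising to 12 mm along the y=0 edge and sloping linearly to z=0 at y=19 (dimensions read to the nearest mm from the axis ticks). For the STL, each face is triangulated and given an outward normal.

solid part
  facet normal 0.0000 0.0000 -1.0000
    outer loop
      vertex 13.0 19.0 0.0
      vertex 13.0 0.0 0.0
      vertex 0.0 0.0 0.0
    endloop
  endfacet
  facet normal 0.0000 0.0000 -1.0000
    outer loop
      vertex 0.0 19.0 0.0
      vertex 13.0 19.0 0.0
      vertex 0.0 0.0 0.0
    endloop
  endfacet
  facet normal 0.0000 -1.0000 0.0000
    outer loop
      vertex 0.0 0.0 0.0
      vertex 13.0 0.0 0.0
      vertex 13.0 0.0 12.0
    endloop
  endfacet
  facet normal 0.0000 -1.0000 0.0000
    outer loop
      vertex 0.0 0.0 0.0
      vertex 13.0 0.0 12.0
      vertex 0.0 0.0 12.0
    endloop
  endfacet
  facet normal 0.0000 0.5340 0.8455
    outer loop
      vertex 0.0 0.0 12.0
      vertex 13.0 0.0 12.0
      vertex 13.0 19.0 0.0
    endloop
  endfacet
  facet normal 0.0000 0.5340 0.8455
    outer loop
      vertex 0.0 0.0 12.0
      vertex 13.0 19.0 0.0
      vertex 0.0 19.0 0.0
    endloop
  endfacet
  facet normal -1.0000 0.0000 0.0000
    outer loop
      vertex 0.0 0.0 12.0
      vertex 0.0 19.0 0.0
      vertex 0.0 0.0 0.0
    endloop
  endfacet
  facet normal 1.0000 0.0000 0.0000
    outer loop
      vertex 13.0 0.0 0.0
      vertex 13.0 19.0 0.0
      vertex 13.0 0.0 12.0
    endloop
  endfacet
endsolid part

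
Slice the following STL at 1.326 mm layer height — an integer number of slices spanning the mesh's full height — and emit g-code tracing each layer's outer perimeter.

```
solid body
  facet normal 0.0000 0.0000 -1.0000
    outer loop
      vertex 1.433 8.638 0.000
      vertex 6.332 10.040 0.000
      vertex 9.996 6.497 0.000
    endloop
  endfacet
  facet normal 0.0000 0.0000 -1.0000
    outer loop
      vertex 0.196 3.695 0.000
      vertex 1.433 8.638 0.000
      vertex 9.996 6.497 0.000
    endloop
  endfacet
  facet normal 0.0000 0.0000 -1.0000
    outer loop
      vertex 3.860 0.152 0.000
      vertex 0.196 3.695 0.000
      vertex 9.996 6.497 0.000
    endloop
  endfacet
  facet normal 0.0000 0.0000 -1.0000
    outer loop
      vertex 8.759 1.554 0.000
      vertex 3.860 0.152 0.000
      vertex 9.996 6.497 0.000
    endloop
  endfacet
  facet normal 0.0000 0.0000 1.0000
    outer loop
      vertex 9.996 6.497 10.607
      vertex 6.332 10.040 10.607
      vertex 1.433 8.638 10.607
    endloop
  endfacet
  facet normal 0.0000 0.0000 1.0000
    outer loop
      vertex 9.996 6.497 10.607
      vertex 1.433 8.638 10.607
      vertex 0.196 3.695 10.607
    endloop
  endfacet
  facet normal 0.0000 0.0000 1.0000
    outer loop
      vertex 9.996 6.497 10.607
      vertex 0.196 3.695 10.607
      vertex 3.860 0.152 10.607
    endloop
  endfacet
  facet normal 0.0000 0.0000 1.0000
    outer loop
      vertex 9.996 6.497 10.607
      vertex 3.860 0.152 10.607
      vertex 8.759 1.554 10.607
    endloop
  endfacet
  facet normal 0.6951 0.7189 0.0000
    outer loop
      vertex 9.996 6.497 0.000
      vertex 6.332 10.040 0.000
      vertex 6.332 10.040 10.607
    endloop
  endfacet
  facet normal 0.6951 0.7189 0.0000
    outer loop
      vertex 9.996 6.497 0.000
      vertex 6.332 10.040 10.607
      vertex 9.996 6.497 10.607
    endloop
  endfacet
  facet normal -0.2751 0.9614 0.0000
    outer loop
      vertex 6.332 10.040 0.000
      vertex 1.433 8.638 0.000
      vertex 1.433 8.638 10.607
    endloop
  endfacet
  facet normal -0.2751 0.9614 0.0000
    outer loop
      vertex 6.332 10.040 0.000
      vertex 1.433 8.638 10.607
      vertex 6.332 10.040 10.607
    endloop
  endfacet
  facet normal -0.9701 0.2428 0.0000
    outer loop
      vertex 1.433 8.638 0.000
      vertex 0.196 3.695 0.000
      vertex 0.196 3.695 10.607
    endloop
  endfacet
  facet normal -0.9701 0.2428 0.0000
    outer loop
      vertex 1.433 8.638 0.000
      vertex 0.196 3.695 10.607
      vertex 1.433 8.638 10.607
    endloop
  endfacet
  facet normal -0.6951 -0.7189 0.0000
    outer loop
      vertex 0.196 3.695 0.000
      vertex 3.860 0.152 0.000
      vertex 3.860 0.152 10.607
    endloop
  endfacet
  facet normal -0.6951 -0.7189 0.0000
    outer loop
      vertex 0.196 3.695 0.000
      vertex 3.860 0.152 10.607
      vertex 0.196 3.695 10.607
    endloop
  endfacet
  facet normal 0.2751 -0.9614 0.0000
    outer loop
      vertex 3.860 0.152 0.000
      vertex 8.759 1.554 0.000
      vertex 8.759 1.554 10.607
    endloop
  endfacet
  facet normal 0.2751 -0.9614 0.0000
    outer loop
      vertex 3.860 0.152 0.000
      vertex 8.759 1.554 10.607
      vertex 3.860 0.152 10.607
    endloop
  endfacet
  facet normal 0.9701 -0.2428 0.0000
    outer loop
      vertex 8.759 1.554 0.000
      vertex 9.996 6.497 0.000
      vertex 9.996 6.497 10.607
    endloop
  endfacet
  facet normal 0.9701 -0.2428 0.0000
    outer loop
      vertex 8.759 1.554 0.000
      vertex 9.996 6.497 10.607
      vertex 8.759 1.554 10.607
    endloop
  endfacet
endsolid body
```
; perimeter-only toolpath
G21 ; units = mm
G90 ; absolute positioning
G28 ; home
; layer 1
G0 Z1.326
G0 X9.996 Y6.497
G1 X6.332 Y10.040
G1 X1.433 Y8.638
G1 X0.196 Y3.695
G1 X3.860 Y0.152
G1 X8.759 Y1.554
G1 X9.996 Y6.497
; layer 2
G0 Z2.652
G0 X9.996 Y6.497
G1 X6.332 Y10.040
G1 X1.433 Y8.638
G1 X0.196 Y3.695
G1 X3.860 Y0.152
G1 X8.759 Y1.554
G1 X9.996 Y6.497
; layer 3
G0 Z3.978
G0 X9.996 Y6.497
G1 X6.332 Y10.040
G1 X1.433 Y8.638
G1 X0.196 Y3.695
G1 X3.860 Y0.152
G1 X8.759 Y1.554
G1 X9.996 Y6.497
; layer 4
G0 Z5.303
G0 X9.996 Y6.497
G1 X6.332 Y10.040
G1 X1.433 Y8.638
G1 X0.196 Y3.695
G1 X3.860 Y0.152
G1 X8.759 Y1.554
G1 X9.996 Y6.497
; layer 5
G0 Z6.629
G0 X9.996 Y6.497
G1 X6.332 Y10.040
G1 X1.433 Y8.638
G1 X0.196 Y3.695
G1 X3.860 Y0.152
G1 X8.759 Y1.554
G1 X9.996 Y6.497
; layer 6
G0 Z7.955
G0 X9.996 Y6.497
G1 X6.332 Y10.040
G1 X1.433 Y8.638
G1 X0.196 Y3.695
G1 X3.860 Y0.152
G1 X8.759 Y1.554
G1 X9.996 Y6.497
; layer 7
G0 Z9.281
G0 X9.996 Y6.497
G1 X6.332 Y10.040
G1 X1.433 Y8.638
G1 X0.196 Y3.695
G1 X3.860 Y0.152
G1 X8.759 Y1.554
G1 X9.996 Y6.497
; layer 8
G0 Z10.607
G0 X9.996 Y6.497
G1 X6.332 Y10.040
G1 X1.433 Y8.638
G1 X0.196 Y3.695
G1 X3.860 Y0.152
G1 X8.759 Y1.554
G1 X9.996 Y6.497
M2 ; end

The solid is a regular 6-sided prism (a cylinder approximated with 6 flat sides), circumscribed radius ≈ 5.1 mm, height ≈ 10.6 mm. Slicing at Δz = 1.326 mm — 8 equal slices spanning the solid's height, so layer i sits at z = i·h/8 — gives 8 non-empty perimeters. Each is a 6-segment closed polygon; G0 lifts to the layer z and rapids to the start vertex, then G1 traces the edges.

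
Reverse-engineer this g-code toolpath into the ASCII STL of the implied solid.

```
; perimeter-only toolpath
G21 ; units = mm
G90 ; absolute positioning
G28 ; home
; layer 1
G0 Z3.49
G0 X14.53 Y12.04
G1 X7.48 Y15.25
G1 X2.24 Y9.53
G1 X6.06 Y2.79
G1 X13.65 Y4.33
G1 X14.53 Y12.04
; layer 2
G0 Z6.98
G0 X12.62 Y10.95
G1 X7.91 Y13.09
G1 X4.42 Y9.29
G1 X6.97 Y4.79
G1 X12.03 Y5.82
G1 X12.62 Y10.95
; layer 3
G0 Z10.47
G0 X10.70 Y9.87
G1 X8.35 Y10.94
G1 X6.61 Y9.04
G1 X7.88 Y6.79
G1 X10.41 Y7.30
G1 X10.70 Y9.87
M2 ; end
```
solid part
  facet normal 0.0000 0.0000 -1.0000
    outer loop
      vertex 0.06 9.78 0.00
      vertex 7.04 17.40 0.00
      vertex 16.44 13.12 0.00
    endloop
  endfacet
  facet normal 0.0000 0.0000 -1.0000
    outer loop
      vertex 5.15 0.79 0.00
      vertex 0.06 9.78 0.00
      vertex 16.44 13.12 0.00
    endloop
  endfacet
  facet normal 0.0000 0.0000 -1.0000
    outer loop
      vertex 15.27 2.85 0.00
      vertex 5.15 0.79 0.00
      vertex 16.44 13.12 0.00
    endloop
  endfacet
  facet normal 0.3692 0.8110 0.4539
    outer loop
      vertex 16.44 13.12 0.00
      vertex 7.04 17.40 0.00
      vertex 8.79 8.79 13.96
    endloop
  endfacet
  facet normal -0.6572 0.6020 0.4536
    outer loop
      vertex 7.04 17.40 0.00
      vertex 0.06 9.78 0.00
      vertex 8.79 8.79 13.96
    endloop
  endfacet
  facet normal -0.7754 -0.4390 0.4538
    outer loop
      vertex 0.06 9.78 0.00
      vertex 5.15 0.79 0.00
      vertex 8.79 8.79 13.96
    endloop
  endfacet
  facet normal 0.1777 -0.8731 0.4540
    outer loop
      vertex 5.15 0.79 0.00
      vertex 15.27 2.85 0.00
      vertex 8.79 8.79 13.96
    endloop
  endfacet
  facet normal 0.8853 -0.1009 0.4539
    outer loop
      vertex 15.27 2.85 0.00
      vertex 16.44 13.12 0.00
      vertex 8.79 8.79 13.96
    endloop
  endfacet
endsolid part

The G0 Z moves step by Δz≈3.49 mm. The G1 loops shrink linearly with z, so the solid tapers from its base footprint up to z≈14. Closing with a flat bottom cap and the tapered top and triangulating gives 8 facets — a regular 5-sided pyramid, base circumscribed radius ≈ 8.79 mm, apex at z ≈ 14 mm.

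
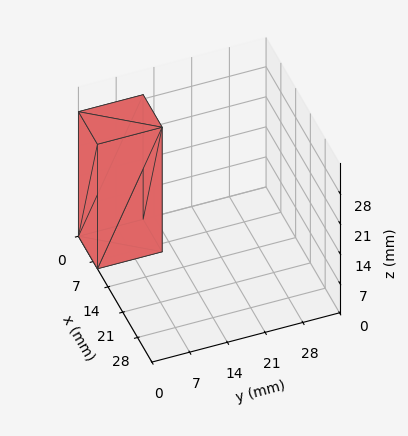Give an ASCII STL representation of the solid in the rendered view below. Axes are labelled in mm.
Reading the render: the shape is a rectangular box, roughly 9 × 12 mm footprint and 29 mm tall (dimensions read to the nearest mm from the axis ticks). For the STL, each face is triangulated and given an outward normal.

solid part
  facet normal 0.0000 0.0000 -1.0000
    outer loop
      vertex 9.000 12.000 0.000
      vertex 9.000 0.000 0.000
      vertex 0.000 0.000 0.000
    endloop
  endfacet
  facet normal 0.0000 0.0000 -1.0000
    outer loop
      vertex 0.000 12.000 0.000
      vertex 9.000 12.000 0.000
      vertex 0.000 0.000 0.000
    endloop
  endfacet
  facet normal 0.0000 0.0000 1.0000
    outer loop
      vertex 0.000 0.000 29.000
      vertex 9.000 0.000 29.000
      vertex 9.000 12.000 29.000
    endloop
  endfacet
  facet normal 0.0000 0.0000 1.0000
    outer loop
      vertex 0.000 0.000 29.000
      vertex 9.000 12.000 29.000
      vertex 0.000 12.000 29.000
    endloop
  endfacet
  facet normal 0.0000 -1.0000 0.0000
    outer loop
      vertex 0.000 0.000 0.000
      vertex 9.000 0.000 0.000
      vertex 9.000 0.000 29.000
    endloop
  endfacet
  facet normal 0.0000 -1.0000 0.0000
    outer loop
      vertex 0.000 0.000 0.000
      vertex 9.000 0.000 29.000
      vertex 0.000 0.000 29.000
    endloop
  endfacet
  facet normal 0.0000 1.0000 0.0000
    outer loop
      vertex 9.000 12.000 29.000
      vertex 9.000 12.000 0.000
      vertex 0.000 12.000 0.000
    endloop
  endfacet
  facet normal 0.0000 1.0000 0.0000
    outer loop
      vertex 0.000 12.000 29.000
      vertex 9.000 12.000 29.000
      vertex 0.000 12.000 0.000
    endloop
  endfacet
  facet normal -1.0000 0.0000 0.0000
    outer loop
      vertex 0.000 12.000 29.000
      vertex 0.000 12.000 0.000
      vertex 0.000 0.000 0.000
    endloop
  endfacet
  facet normal -1.0000 0.0000 0.0000
    outer loop
      vertex 0.000 0.000 29.000
      vertex 0.000 12.000 29.000
      vertex 0.000 0.000 0.000
    endloop
  endfacet
  facet normal 1.0000 0.0000 0.0000
    outer loop
      vertex 9.000 0.000 0.000
      vertex 9.000 12.000 0.000
      vertex 9.000 12.000 29.000
    endloop
  endfacet
  facet normal 1.0000 0.0000 0.0000
    outer loop
      vertex 9.000 0.000 0.000
      vertex 9.000 12.000 29.000
      vertex 9.000 0.000 29.000
    endloop
  endfacet
endsolid part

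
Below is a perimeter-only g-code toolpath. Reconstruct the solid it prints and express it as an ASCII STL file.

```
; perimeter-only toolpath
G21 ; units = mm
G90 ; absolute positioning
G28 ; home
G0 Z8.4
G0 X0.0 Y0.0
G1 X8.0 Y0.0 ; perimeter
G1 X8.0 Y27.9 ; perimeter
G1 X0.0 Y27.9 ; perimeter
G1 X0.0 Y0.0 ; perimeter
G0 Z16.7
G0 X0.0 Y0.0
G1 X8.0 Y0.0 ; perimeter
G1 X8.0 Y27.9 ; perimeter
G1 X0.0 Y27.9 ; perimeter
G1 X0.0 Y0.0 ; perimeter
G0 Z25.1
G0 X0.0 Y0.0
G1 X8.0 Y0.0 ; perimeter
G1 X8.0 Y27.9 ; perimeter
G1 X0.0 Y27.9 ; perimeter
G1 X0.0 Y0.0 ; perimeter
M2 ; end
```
solid part
  facet normal 0.0000 0.0000 -1.0000
    outer loop
      vertex 8.0 27.9 0.0
      vertex 8.0 0.0 0.0
      vertex 0.0 0.0 0.0
    endloop
  endfacet
  facet normal 0.0000 0.0000 -1.0000
    outer loop
      vertex 0.0 27.9 0.0
      vertex 8.0 27.9 0.0
      vertex 0.0 0.0 0.0
    endloop
  endfacet
  facet normal 0.0000 0.0000 1.0000
    outer loop
      vertex 0.0 0.0 25.1
      vertex 8.0 0.0 25.1
      vertex 8.0 27.9 25.1
    endloop
  endfacet
  facet normal 0.0000 0.0000 1.0000
    outer loop
      vertex 0.0 0.0 25.1
      vertex 8.0 27.9 25.1
      vertex 0.0 27.9 25.1
    endloop
  endfacet
  facet normal 0.0000 -1.0000 0.0000
    outer loop
      vertex 0.0 0.0 0.0
      vertex 8.0 0.0 0.0
      vertex 8.0 0.0 25.1
    endloop
  endfacet
  facet normal 0.0000 -1.0000 0.0000
    outer loop
      vertex 0.0 0.0 0.0
      vertex 8.0 0.0 25.1
      vertex 0.0 0.0 25.1
    endloop
  endfacet
  facet normal 0.0000 1.0000 0.0000
    outer loop
      vertex 8.0 27.9 25.1
      vertex 8.0 27.9 0.0
      vertex 0.0 27.9 0.0
    endloop
  endfacet
  facet normal 0.0000 1.0000 0.0000
    outer loop
      vertex 0.0 27.9 25.1
      vertex 8.0 27.9 25.1
      vertex 0.0 27.9 0.0
    endloop
  endfacet
  facet normal -1.0000 0.0000 0.0000
    outer loop
      vertex 0.0 27.9 25.1
      vertex 0.0 27.9 0.0
      vertex 0.0 0.0 0.0
    endloop
  endfacet
  facet normal -1.0000 0.0000 0.0000
    outer loop
      vertex 0.0 0.0 25.1
      vertex 0.0 27.9 25.1
      vertex 0.0 0.0 0.0
    endloop
  endfacet
  facet normal 1.0000 0.0000 0.0000
    outer loop
      vertex 8.0 0.0 0.0
      vertex 8.0 27.9 0.0
      vertex 8.0 27.9 25.1
    endloop
  endfacet
  facet normal 1.0000 0.0000 0.0000
    outer loop
      vertex 8.0 0.0 0.0
      vertex 8.0 27.9 25.1
      vertex 8.0 0.0 25.1
    endloop
  endfacet
endsolid part

The G0 Z moves step by Δz≈8.4 mm. Every layer's G1 loop is the same polygon, so the solid is a straight extrusion of it from z=0 to z≈25.1. Closing with flat bottom and top caps and triangulating gives 12 facets — a rectangular box, roughly 8 × 27.9 mm footprint and 25.1 mm tall.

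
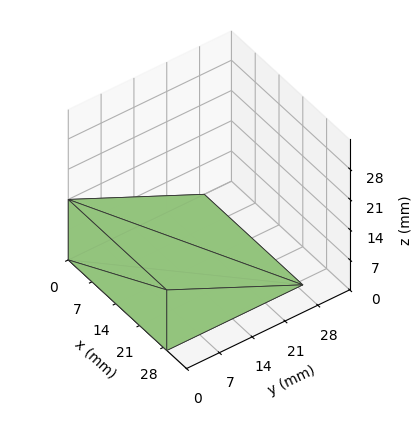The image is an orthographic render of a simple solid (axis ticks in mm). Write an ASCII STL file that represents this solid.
Reading the render: the shape is a wedge (ramp): 29 × 29 mm base, rising to 14 mm along the y=0 edge and sloping linearly to z=0 at y=29 (dimensions read to the nearest mm from the axis ticks). For the STL, each face is triangulated and given an outward normal.

solid part
  facet normal 0.0000 0.0000 -1.0000
    outer loop
      vertex 29.0 29.0 0.0
      vertex 29.0 0.0 0.0
      vertex 0.0 0.0 0.0
    endloop
  endfacet
  facet normal 0.0000 0.0000 -1.0000
    outer loop
      vertex 0.0 29.0 0.0
      vertex 29.0 29.0 0.0
      vertex 0.0 0.0 0.0
    endloop
  endfacet
  facet normal 0.0000 -1.0000 0.0000
    outer loop
      vertex 0.0 0.0 0.0
      vertex 29.0 0.0 0.0
      vertex 29.0 0.0 14.0
    endloop
  endfacet
  facet normal 0.0000 -1.0000 0.0000
    outer loop
      vertex 0.0 0.0 0.0
      vertex 29.0 0.0 14.0
      vertex 0.0 0.0 14.0
    endloop
  endfacet
  facet normal 0.0000 0.4347 0.9006
    outer loop
      vertex 0.0 0.0 14.0
      vertex 29.0 0.0 14.0
      vertex 29.0 29.0 0.0
    endloop
  endfacet
  facet normal 0.0000 0.4347 0.9006
    outer loop
      vertex 0.0 0.0 14.0
      vertex 29.0 29.0 0.0
      vertex 0.0 29.0 0.0
    endloop
  endfacet
  facet normal -1.0000 0.0000 0.0000
    outer loop
      vertex 0.0 0.0 14.0
      vertex 0.0 29.0 0.0
      vertex 0.0 0.0 0.0
    endloop
  endfacet
  facet normal 1.0000 0.0000 0.0000
    outer loop
      vertex 29.0 0.0 0.0
      vertex 29.0 29.0 0.0
      vertex 29.0 0.0 14.0
    endloop
  endfacet
endsolid part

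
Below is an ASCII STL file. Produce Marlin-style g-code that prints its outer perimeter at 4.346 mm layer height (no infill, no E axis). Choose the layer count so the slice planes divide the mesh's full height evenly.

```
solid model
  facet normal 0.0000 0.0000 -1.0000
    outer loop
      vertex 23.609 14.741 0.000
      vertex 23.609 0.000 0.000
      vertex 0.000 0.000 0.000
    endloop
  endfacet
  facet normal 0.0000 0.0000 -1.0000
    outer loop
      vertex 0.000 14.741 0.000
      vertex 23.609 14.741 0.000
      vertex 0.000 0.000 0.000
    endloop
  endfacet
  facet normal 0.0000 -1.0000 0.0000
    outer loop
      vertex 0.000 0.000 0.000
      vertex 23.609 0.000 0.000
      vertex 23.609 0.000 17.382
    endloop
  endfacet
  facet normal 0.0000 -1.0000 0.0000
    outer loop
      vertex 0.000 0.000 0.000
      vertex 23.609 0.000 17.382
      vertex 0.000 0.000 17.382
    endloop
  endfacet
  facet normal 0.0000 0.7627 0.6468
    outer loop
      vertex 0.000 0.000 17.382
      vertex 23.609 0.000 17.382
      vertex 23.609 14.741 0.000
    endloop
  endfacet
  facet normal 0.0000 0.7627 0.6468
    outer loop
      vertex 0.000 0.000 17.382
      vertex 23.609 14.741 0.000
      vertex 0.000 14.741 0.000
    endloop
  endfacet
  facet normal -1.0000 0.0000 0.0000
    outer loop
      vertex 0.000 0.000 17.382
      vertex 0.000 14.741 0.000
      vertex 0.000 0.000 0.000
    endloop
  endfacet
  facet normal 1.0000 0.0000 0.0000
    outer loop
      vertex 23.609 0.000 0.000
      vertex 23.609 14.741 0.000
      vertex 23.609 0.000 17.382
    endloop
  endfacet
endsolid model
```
; perimeter-only toolpath
G21 ; units = mm
G90 ; absolute positioning
G28 ; home
; layer 1
G0 Z4.346
G0 X0.000 Y0.000
G1 X23.609 Y0.000
G1 X23.609 Y11.056
G1 X0.000 Y11.056
G1 X0.000 Y0.000
; layer 2
G0 Z8.691
G0 X0.000 Y0.000
G1 X23.609 Y0.000
G1 X23.609 Y7.370
G1 X0.000 Y7.370
G1 X0.000 Y0.000
; layer 3
G0 Z13.037
G0 X0.000 Y0.000
G1 X23.609 Y0.000
G1 X23.609 Y3.685
G1 X0.000 Y3.685
G1 X0.000 Y0.000
M2 ; end

The solid is a wedge (ramp): 23.6 × 14.7 mm base, rising to 17.4 mm along the y=0 edge and sloping linearly to z=0 at y=14.7. Slicing at Δz = 4.346 mm — 4 equal slices spanning the solid's height, so layer i sits at z = i·h/4 — gives 3 non-empty perimeters. Each is a 4-segment closed polygon; G0 lifts to the layer z and rapids to the start vertex, then G1 traces the edges. The cross-section shrinks linearly with z (the slice at the apex is degenerate and omitted).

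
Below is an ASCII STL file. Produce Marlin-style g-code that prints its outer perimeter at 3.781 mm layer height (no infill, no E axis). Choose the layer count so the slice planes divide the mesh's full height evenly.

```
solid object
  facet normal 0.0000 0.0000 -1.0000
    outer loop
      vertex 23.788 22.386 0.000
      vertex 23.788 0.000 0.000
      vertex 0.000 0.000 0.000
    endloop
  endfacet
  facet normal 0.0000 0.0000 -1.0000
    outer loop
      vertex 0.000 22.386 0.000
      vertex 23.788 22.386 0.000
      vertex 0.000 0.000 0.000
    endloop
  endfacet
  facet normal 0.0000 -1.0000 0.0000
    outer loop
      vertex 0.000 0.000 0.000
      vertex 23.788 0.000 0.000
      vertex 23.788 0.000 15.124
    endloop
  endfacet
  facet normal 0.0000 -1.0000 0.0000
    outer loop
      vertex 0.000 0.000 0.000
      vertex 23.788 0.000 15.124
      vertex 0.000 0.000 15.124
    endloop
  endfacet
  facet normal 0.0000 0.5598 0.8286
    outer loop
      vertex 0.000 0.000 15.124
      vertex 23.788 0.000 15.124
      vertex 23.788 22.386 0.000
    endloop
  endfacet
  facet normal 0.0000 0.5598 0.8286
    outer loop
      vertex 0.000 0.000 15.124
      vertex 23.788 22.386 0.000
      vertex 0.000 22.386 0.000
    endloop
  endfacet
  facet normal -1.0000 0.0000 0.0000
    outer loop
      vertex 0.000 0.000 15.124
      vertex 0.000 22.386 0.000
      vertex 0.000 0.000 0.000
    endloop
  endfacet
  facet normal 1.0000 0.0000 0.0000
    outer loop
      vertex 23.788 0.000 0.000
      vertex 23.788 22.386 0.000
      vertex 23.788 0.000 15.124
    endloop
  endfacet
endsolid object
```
; perimeter-only toolpath
G21 ; units = mm
G90 ; absolute positioning
G28 ; home
; layer 1
G0 Z3.781
G0 X0.000 Y0.000
G1 X23.788 Y0.000
G1 X23.788 Y16.790
G1 X0.000 Y16.790
G1 X0.000 Y0.000
; layer 2
G0 Z7.562
G0 X0.000 Y0.000
G1 X23.788 Y0.000
G1 X23.788 Y11.193
G1 X0.000 Y11.193
G1 X0.000 Y0.000
; layer 3
G0 Z11.343
G0 X0.000 Y0.000
G1 X23.788 Y0.000
G1 X23.788 Y5.596
G1 X0.000 Y5.596
G1 X0.000 Y0.000
M2 ; end

The solid is a wedge (ramp): 23.8 × 22.4 mm base, rising to 15.1 mm along the y=0 edge and sloping linearly to z=0 at y=22.4. Slicing at Δz = 3.781 mm — 4 equal slices spanning the solid's height, so layer i sits at z = i·h/4 — gives 3 non-empty perimeters. Each is a 4-segment closed polygon; G0 lifts to the layer z and rapids to the start vertex, then G1 traces the edges. The cross-section shrinks linearly with z (the slice at the apex is degenerate and omitted).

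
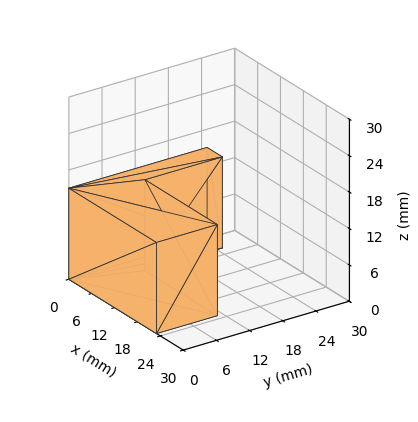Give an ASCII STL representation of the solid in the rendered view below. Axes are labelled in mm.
Reading the render: the shape is an L-shaped prism: outer 23 × 25 mm, arm thicknesses ≈ 11 mm (horizontal) and 4 mm (vertical), extruded 15 mm in z (dimensions read to the nearest mm from the axis ticks). For the STL, each face is triangulated and given an outward normal.

solid part
  facet normal 0.0000 0.0000 -1.0000
    outer loop
      vertex 23.000 11.000 0.000
      vertex 23.000 0.000 0.000
      vertex 0.000 0.000 0.000
    endloop
  endfacet
  facet normal 0.0000 0.0000 -1.0000
    outer loop
      vertex 4.000 11.000 0.000
      vertex 23.000 11.000 0.000
      vertex 0.000 0.000 0.000
    endloop
  endfacet
  facet normal 0.0000 0.0000 -1.0000
    outer loop
      vertex 4.000 25.000 0.000
      vertex 4.000 11.000 0.000
      vertex 0.000 0.000 0.000
    endloop
  endfacet
  facet normal 0.0000 0.0000 -1.0000
    outer loop
      vertex 0.000 25.000 0.000
      vertex 4.000 25.000 0.000
      vertex 0.000 0.000 0.000
    endloop
  endfacet
  facet normal 0.0000 0.0000 1.0000
    outer loop
      vertex 0.000 0.000 15.000
      vertex 23.000 0.000 15.000
      vertex 23.000 11.000 15.000
    endloop
  endfacet
  facet normal 0.0000 0.0000 1.0000
    outer loop
      vertex 0.000 0.000 15.000
      vertex 23.000 11.000 15.000
      vertex 4.000 11.000 15.000
    endloop
  endfacet
  facet normal 0.0000 0.0000 1.0000
    outer loop
      vertex 0.000 0.000 15.000
      vertex 4.000 11.000 15.000
      vertex 4.000 25.000 15.000
    endloop
  endfacet
  facet normal 0.0000 0.0000 1.0000
    outer loop
      vertex 0.000 0.000 15.000
      vertex 4.000 25.000 15.000
      vertex 0.000 25.000 15.000
    endloop
  endfacet
  facet normal 0.0000 -1.0000 0.0000
    outer loop
      vertex 0.000 0.000 0.000
      vertex 23.000 0.000 0.000
      vertex 23.000 0.000 15.000
    endloop
  endfacet
  facet normal 0.0000 -1.0000 0.0000
    outer loop
      vertex 0.000 0.000 0.000
      vertex 23.000 0.000 15.000
      vertex 0.000 0.000 15.000
    endloop
  endfacet
  facet normal 1.0000 0.0000 0.0000
    outer loop
      vertex 23.000 0.000 0.000
      vertex 23.000 11.000 0.000
      vertex 23.000 11.000 15.000
    endloop
  endfacet
  facet normal 1.0000 0.0000 0.0000
    outer loop
      vertex 23.000 0.000 0.000
      vertex 23.000 11.000 15.000
      vertex 23.000 0.000 15.000
    endloop
  endfacet
  facet normal 0.0000 1.0000 0.0000
    outer loop
      vertex 23.000 11.000 0.000
      vertex 4.000 11.000 0.000
      vertex 4.000 11.000 15.000
    endloop
  endfacet
  facet normal 0.0000 1.0000 0.0000
    outer loop
      vertex 23.000 11.000 0.000
      vertex 4.000 11.000 15.000
      vertex 23.000 11.000 15.000
    endloop
  endfacet
  facet normal 1.0000 0.0000 0.0000
    outer loop
      vertex 4.000 11.000 0.000
      vertex 4.000 25.000 0.000
      vertex 4.000 25.000 15.000
    endloop
  endfacet
  facet normal 1.0000 0.0000 0.0000
    outer loop
      vertex 4.000 11.000 0.000
      vertex 4.000 25.000 15.000
      vertex 4.000 11.000 15.000
    endloop
  endfacet
  facet normal 0.0000 1.0000 0.0000
    outer loop
      vertex 4.000 25.000 0.000
      vertex 0.000 25.000 0.000
      vertex 0.000 25.000 15.000
    endloop
  endfacet
  facet normal 0.0000 1.0000 0.0000
    outer loop
      vertex 4.000 25.000 0.000
      vertex 0.000 25.000 15.000
      vertex 4.000 25.000 15.000
    endloop
  endfacet
  facet normal -1.0000 0.0000 0.0000
    outer loop
      vertex 0.000 25.000 0.000
      vertex 0.000 0.000 0.000
      vertex 0.000 0.000 15.000
    endloop
  endfacet
  facet normal -1.0000 0.0000 0.0000
    outer loop
      vertex 0.000 25.000 0.000
      vertex 0.000 0.000 15.000
      vertex 0.000 25.000 15.000
    endloop
  endfacet
endsolid part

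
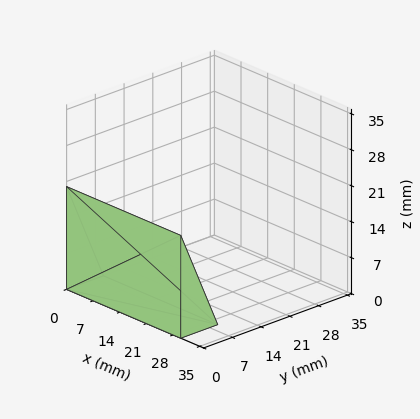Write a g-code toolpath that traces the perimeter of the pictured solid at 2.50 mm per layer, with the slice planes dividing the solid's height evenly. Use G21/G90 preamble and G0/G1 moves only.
Reading the render: the shape is a wedge (ramp): 30 × 9 mm base, rising to 20 mm along the y=0 edge and sloping linearly to z=0 at y=9 (dimensions read to the nearest mm from the axis ticks). For the g-code, the solid's height is divided into equal slices at the stated Δz and each level perimeter traced with G1 moves after a G0 lift.

; perimeter-only toolpath
G21 ; units = mm
G90 ; absolute positioning
G28 ; home
; layer 1
G0 Z2.50
G0 X0.00 Y0.00
G1 X30.00 Y0.00
G1 X30.00 Y7.88
G1 X0.00 Y7.88
G1 X0.00 Y0.00
; layer 2
G0 Z5.00
G0 X0.00 Y0.00
G1 X30.00 Y0.00
G1 X30.00 Y6.75
G1 X0.00 Y6.75
G1 X0.00 Y0.00
; layer 3
G0 Z7.50
G0 X0.00 Y0.00
G1 X30.00 Y0.00
G1 X30.00 Y5.62
G1 X0.00 Y5.62
G1 X0.00 Y0.00
; layer 4
G0 Z10.00
G0 X0.00 Y0.00
G1 X30.00 Y0.00
G1 X30.00 Y4.50
G1 X0.00 Y4.50
G1 X0.00 Y0.00
; layer 5
G0 Z12.50
G0 X0.00 Y0.00
G1 X30.00 Y0.00
G1 X30.00 Y3.38
G1 X0.00 Y3.38
G1 X0.00 Y0.00
; layer 6
G0 Z15.00
G0 X0.00 Y0.00
G1 X30.00 Y0.00
G1 X30.00 Y2.25
G1 X0.00 Y2.25
G1 X0.00 Y0.00
; layer 7
G0 Z17.50
G0 X0.00 Y0.00
G1 X30.00 Y0.00
G1 X30.00 Y1.12
G1 X0.00 Y1.12
G1 X0.00 Y0.00
M2 ; end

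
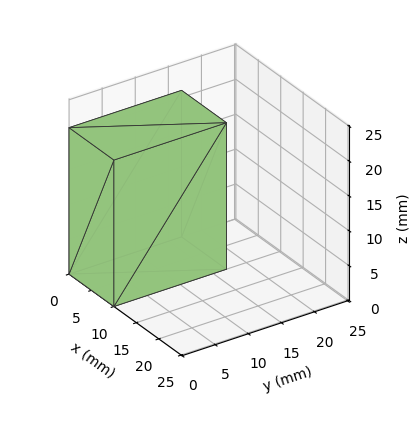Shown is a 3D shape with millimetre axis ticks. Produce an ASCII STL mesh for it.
Reading the render: the shape is a rectangular box, roughly 10 × 17 mm footprint and 21 mm tall (dimensions read to the nearest mm from the axis ticks). For the STL, each face is triangulated and given an outward normal.

solid part
  facet normal 0.0000 0.0000 -1.0000
    outer loop
      vertex 10.0 17.0 0.0
      vertex 10.0 0.0 0.0
      vertex 0.0 0.0 0.0
    endloop
  endfacet
  facet normal 0.0000 0.0000 -1.0000
    outer loop
      vertex 0.0 17.0 0.0
      vertex 10.0 17.0 0.0
      vertex 0.0 0.0 0.0
    endloop
  endfacet
  facet normal 0.0000 0.0000 1.0000
    outer loop
      vertex 0.0 0.0 21.0
      vertex 10.0 0.0 21.0
      vertex 10.0 17.0 21.0
    endloop
  endfacet
  facet normal 0.0000 0.0000 1.0000
    outer loop
      vertex 0.0 0.0 21.0
      vertex 10.0 17.0 21.0
      vertex 0.0 17.0 21.0
    endloop
  endfacet
  facet normal 0.0000 -1.0000 0.0000
    outer loop
      vertex 0.0 0.0 0.0
      vertex 10.0 0.0 0.0
      vertex 10.0 0.0 21.0
    endloop
  endfacet
  facet normal 0.0000 -1.0000 0.0000
    outer loop
      vertex 0.0 0.0 0.0
      vertex 10.0 0.0 21.0
      vertex 0.0 0.0 21.0
    endloop
  endfacet
  facet normal 0.0000 1.0000 0.0000
    outer loop
      vertex 10.0 17.0 21.0
      vertex 10.0 17.0 0.0
      vertex 0.0 17.0 0.0
    endloop
  endfacet
  facet normal 0.0000 1.0000 0.0000
    outer loop
      vertex 0.0 17.0 21.0
      vertex 10.0 17.0 21.0
      vertex 0.0 17.0 0.0
    endloop
  endfacet
  facet normal -1.0000 0.0000 0.0000
    outer loop
      vertex 0.0 17.0 21.0
      vertex 0.0 17.0 0.0
      vertex 0.0 0.0 0.0
    endloop
  endfacet
  facet normal -1.0000 0.0000 0.0000
    outer loop
      vertex 0.0 0.0 21.0
      vertex 0.0 17.0 21.0
      vertex 0.0 0.0 0.0
    endloop
  endfacet
  facet normal 1.0000 0.0000 0.0000
    outer loop
      vertex 10.0 0.0 0.0
      vertex 10.0 17.0 0.0
      vertex 10.0 17.0 21.0
    endloop
  endfacet
  facet normal 1.0000 0.0000 0.0000
    outer loop
      vertex 10.0 0.0 0.0
      vertex 10.0 17.0 21.0
      vertex 10.0 0.0 21.0
    endloop
  endfacet
endsolid part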